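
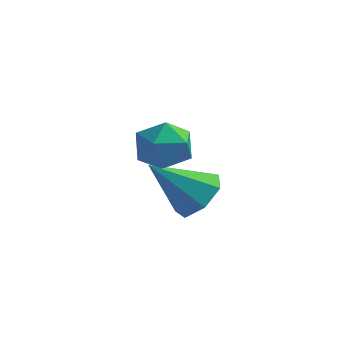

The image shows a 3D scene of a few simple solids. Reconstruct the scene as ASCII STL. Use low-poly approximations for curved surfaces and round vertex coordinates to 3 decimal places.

solid 
facet normal 0.609 0.257 0.751
outer loop
vertex -2.738 2.665 3.689
vertex -3.161 2.066 4.237
vertex -2.439 1.802 3.742
endloop
endfacet
facet normal 0.936 0.332 0.121
outer loop
vertex -2.738 2.665 3.689
vertex -2.439 1.802 3.742
vertex -2.483 2.222 2.931
endloop
endfacet
facet normal 0.553 0.787 -0.274
outer loop
vertex -2.738 2.665 3.689
vertex -2.483 2.222 2.931
vertex -3.233 2.746 2.924
endloop
endfacet
facet normal -0.011 0.994 0.112
outer loop
vertex -2.738 2.665 3.689
vertex -3.233 2.746 2.924
vertex -3.652 2.65 3.731
endloop
endfacet
facet normal 0.023 0.666 0.746
outer loop
vertex -2.738 2.665 3.689
vertex -3.652 2.65 3.731
vertex -3.161 2.066 4.237
endloop
endfacet
facet normal 0.931 -0.301 -0.207
outer loop
vertex -2.483 2.222 2.931
vertex -2.439 1.802 3.742
vertex -2.748 1.35 3.009
endloop
endfacet
facet normal 0.402 -0.424 0.812
outer loop
vertex -2.439 1.802 3.742
vertex -3.161 2.066 4.237
vertex -3.167 1.254 3.816
endloop
endfacet
facet normal -0.546 0.238 0.804
outer loop
vertex -3.161 2.066 4.237
vertex -3.652 2.65 3.731
vertex -3.917 1.778 3.809
endloop
endfacet
facet normal -0.601 0.768 -0.221
outer loop
vertex -3.652 2.65 3.731
vertex -3.233 2.746 2.924
vertex -3.961 2.198 2.998
endloop
endfacet
facet normal 0.312 0.435 -0.844
outer loop
vertex -3.233 2.746 2.924
vertex -2.483 2.222 2.931
vertex -3.239 1.934 2.503
endloop
endfacet
facet normal 0.011 -0.994 -0.112
outer loop
vertex -3.662 1.335 3.051
vertex -2.748 1.35 3.009
vertex -3.167 1.254 3.816
endloop
endfacet
facet normal -0.553 -0.787 0.274
outer loop
vertex -3.662 1.335 3.051
vertex -3.167 1.254 3.816
vertex -3.917 1.778 3.809
endloop
endfacet
facet normal -0.936 -0.332 -0.121
outer loop
vertex -3.662 1.335 3.051
vertex -3.917 1.778 3.809
vertex -3.961 2.198 2.998
endloop
endfacet
facet normal -0.609 -0.257 -0.751
outer loop
vertex -3.662 1.335 3.051
vertex -3.961 2.198 2.998
vertex -3.239 1.934 2.503
endloop
endfacet
facet normal -0.023 -0.666 -0.746
outer loop
vertex -3.662 1.335 3.051
vertex -3.239 1.934 2.503
vertex -2.748 1.35 3.009
endloop
endfacet
facet normal 0.601 -0.768 0.221
outer loop
vertex -3.167 1.254 3.816
vertex -2.748 1.35 3.009
vertex -2.439 1.802 3.742
endloop
endfacet
facet normal -0.312 -0.435 0.844
outer loop
vertex -3.917 1.778 3.809
vertex -3.167 1.254 3.816
vertex -3.161 2.066 4.237
endloop
endfacet
facet normal -0.931 0.301 0.207
outer loop
vertex -3.961 2.198 2.998
vertex -3.917 1.778 3.809
vertex -3.652 2.65 3.731
endloop
endfacet
facet normal -0.402 0.424 -0.812
outer loop
vertex -3.239 1.934 2.503
vertex -3.961 2.198 2.998
vertex -3.233 2.746 2.924
endloop
endfacet
facet normal 0.546 -0.238 -0.804
outer loop
vertex -2.748 1.35 3.009
vertex -3.239 1.934 2.503
vertex -2.483 2.222 2.931
endloop
endfacet
facet normal 0.621 0.371 -0.691
outer loop
vertex -2.721 4.71 0.929
vertex -3.102 4.144 0.283
vertex -3.358 5.016 0.521
endloop
endfacet
facet normal -0.179 0.633 0.753
outer loop
vertex -2.721 4.71 0.929
vertex -3.358 5.016 0.521
vertex -4.318 3.416 1.637
endloop
endfacet
facet normal 0.620 0.371 -0.691
outer loop
vertex -3.358 5.016 0.521
vertex -3.102 4.144 0.283
vertex -3.802 4.665 -0.066
endloop
endfacet
facet normal -0.764 0.608 0.214
outer loop
vertex -3.358 5.016 0.521
vertex -3.802 4.665 -0.066
vertex -4.318 3.416 1.637
endloop
endfacet
facet normal 0.621 0.372 -0.690
outer loop
vertex -3.802 4.665 -0.066
vertex -3.102 4.144 0.283
vertex -3.718 3.921 -0.391
endloop
endfacet
facet normal -0.960 0.014 -0.280
outer loop
vertex -3.802 4.665 -0.066
vertex -3.718 3.921 -0.391
vertex -4.318 3.416 1.637
endloop
endfacet
facet normal 0.621 0.371 -0.690
outer loop
vertex -3.718 3.921 -0.391
vertex -3.102 4.144 0.283
vertex -3.17 3.345 -0.208
endloop
endfacet
facet normal -0.617 -0.701 -0.357
outer loop
vertex -3.718 3.921 -0.391
vertex -3.17 3.345 -0.208
vertex -4.318 3.416 1.637
endloop
endfacet
facet normal 0.621 0.371 -0.690
outer loop
vertex -3.17 3.345 -0.208
vertex -3.102 4.144 0.283
vertex -2.571 3.37 0.345
endloop
endfacet
facet normal 0.004 -0.999 0.041
outer loop
vertex -3.17 3.345 -0.208
vertex -2.571 3.37 0.345
vertex -4.318 3.416 1.637
endloop
endfacet
facet normal 0.621 0.371 -0.691
outer loop
vertex -2.571 3.37 0.345
vertex -3.102 4.144 0.283
vertex -2.371 3.978 0.851
endloop
endfacet
facet normal 0.438 -0.656 0.615
outer loop
vertex -2.571 3.37 0.345
vertex -2.371 3.978 0.851
vertex -4.318 3.416 1.637
endloop
endfacet
facet normal 0.621 0.370 -0.691
outer loop
vertex -2.371 3.978 0.851
vertex -3.102 4.144 0.283
vertex -2.721 4.71 0.929
endloop
endfacet
facet normal 0.356 0.071 0.932
outer loop
vertex -2.371 3.978 0.851
vertex -2.721 4.71 0.929
vertex -4.318 3.416 1.637
endloop
endfacet

endsolid


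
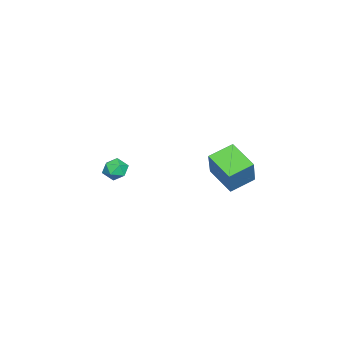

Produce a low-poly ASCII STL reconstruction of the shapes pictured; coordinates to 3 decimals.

solid 
facet normal -0.691 0.648 0.321
outer loop
vertex -2.877 3.846 0.057
vertex -1.926 5.206 -0.639
vertex -3.824 3.659 -1.602
endloop
endfacet
facet normal -0.528 -0.756 0.387
outer loop
vertex -2.794 2.694 -2.081
vertex -2.877 3.846 0.057
vertex -3.824 3.659 -1.602
endloop
endfacet
facet normal -0.691 0.648 0.321
outer loop
vertex -3.824 3.659 -1.602
vertex -1.926 5.206 -0.639
vertex -2.873 5.019 -2.299
endloop
endfacet
facet normal -0.494 -0.098 -0.864
outer loop
vertex -2.873 5.019 -2.299
vertex -2.794 2.694 -2.081
vertex -3.824 3.659 -1.602
endloop
endfacet
facet normal 0.493 0.097 0.864
outer loop
vertex -2.877 3.846 0.057
vertex -0.896 4.241 -1.118
vertex -1.926 5.206 -0.639
endloop
endfacet
facet normal -0.529 -0.756 0.387
outer loop
vertex -1.847 2.881 -0.421
vertex -2.877 3.846 0.057
vertex -2.794 2.694 -2.081
endloop
endfacet
facet normal 0.493 0.098 0.864
outer loop
vertex -1.847 2.881 -0.421
vertex -0.896 4.241 -1.118
vertex -2.877 3.846 0.057
endloop
endfacet
facet normal 0.528 0.756 -0.387
outer loop
vertex -1.926 5.206 -0.639
vertex -0.896 4.241 -1.118
vertex -2.873 5.019 -2.299
endloop
endfacet
facet normal -0.493 -0.098 -0.865
outer loop
vertex -1.843 4.054 -2.777
vertex -2.794 2.694 -2.081
vertex -2.873 5.019 -2.299
endloop
endfacet
facet normal 0.528 0.756 -0.387
outer loop
vertex -2.873 5.019 -2.299
vertex -0.896 4.241 -1.118
vertex -1.843 4.054 -2.777
endloop
endfacet
facet normal 0.691 -0.648 -0.321
outer loop
vertex -1.843 4.054 -2.777
vertex -1.847 2.881 -0.421
vertex -2.794 2.694 -2.081
endloop
endfacet
facet normal 0.691 -0.648 -0.321
outer loop
vertex -0.896 4.241 -1.118
vertex -1.847 2.881 -0.421
vertex -1.843 4.054 -2.777
endloop
endfacet
facet normal -0.804 0.355 0.478
outer loop
vertex -4.26 -2.652 -3.359
vertex -3.874 -2.671 -2.696
vertex -3.855 -2.04 -3.132
endloop
endfacet
facet normal -0.783 0.590 -0.195
outer loop
vertex -4.26 -2.652 -3.359
vertex -3.855 -2.04 -3.132
vertex -3.838 -2.26 -3.868
endloop
endfacet
facet normal -0.778 0.023 -0.628
outer loop
vertex -4.26 -2.652 -3.359
vertex -3.838 -2.26 -3.868
vertex -3.847 -3.028 -3.885
endloop
endfacet
facet normal -0.795 -0.564 -0.221
outer loop
vertex -4.26 -2.652 -3.359
vertex -3.847 -3.028 -3.885
vertex -3.868 -3.282 -3.161
endloop
endfacet
facet normal -0.811 -0.359 0.462
outer loop
vertex -4.26 -2.652 -3.359
vertex -3.868 -3.282 -3.161
vertex -3.874 -2.671 -2.696
endloop
endfacet
facet normal -0.170 0.943 -0.286
outer loop
vertex -3.838 -2.26 -3.868
vertex -3.855 -2.04 -3.132
vertex -3.192 -2.038 -3.519
endloop
endfacet
facet normal -0.201 0.561 0.803
outer loop
vertex -3.855 -2.04 -3.132
vertex -3.874 -2.671 -2.696
vertex -3.213 -2.292 -2.795
endloop
endfacet
facet normal -0.216 -0.593 0.776
outer loop
vertex -3.874 -2.671 -2.696
vertex -3.868 -3.282 -3.161
vertex -3.222 -3.06 -2.812
endloop
endfacet
facet normal -0.190 -0.925 -0.330
outer loop
vertex -3.868 -3.282 -3.161
vertex -3.847 -3.028 -3.885
vertex -3.205 -3.28 -3.548
endloop
endfacet
facet normal -0.161 0.024 -0.987
outer loop
vertex -3.847 -3.028 -3.885
vertex -3.838 -2.26 -3.868
vertex -3.186 -2.649 -3.984
endloop
endfacet
facet normal 0.795 0.564 0.221
outer loop
vertex -2.8 -2.668 -3.321
vertex -3.192 -2.038 -3.519
vertex -3.213 -2.292 -2.795
endloop
endfacet
facet normal 0.778 -0.023 0.628
outer loop
vertex -2.8 -2.668 -3.321
vertex -3.213 -2.292 -2.795
vertex -3.222 -3.06 -2.812
endloop
endfacet
facet normal 0.783 -0.590 0.195
outer loop
vertex -2.8 -2.668 -3.321
vertex -3.222 -3.06 -2.812
vertex -3.205 -3.28 -3.548
endloop
endfacet
facet normal 0.804 -0.355 -0.478
outer loop
vertex -2.8 -2.668 -3.321
vertex -3.205 -3.28 -3.548
vertex -3.186 -2.649 -3.984
endloop
endfacet
facet normal 0.811 0.359 -0.462
outer loop
vertex -2.8 -2.668 -3.321
vertex -3.186 -2.649 -3.984
vertex -3.192 -2.038 -3.519
endloop
endfacet
facet normal 0.190 0.925 0.330
outer loop
vertex -3.213 -2.292 -2.795
vertex -3.192 -2.038 -3.519
vertex -3.855 -2.04 -3.132
endloop
endfacet
facet normal 0.161 -0.024 0.987
outer loop
vertex -3.222 -3.06 -2.812
vertex -3.213 -2.292 -2.795
vertex -3.874 -2.671 -2.696
endloop
endfacet
facet normal 0.170 -0.943 0.286
outer loop
vertex -3.205 -3.28 -3.548
vertex -3.222 -3.06 -2.812
vertex -3.868 -3.282 -3.161
endloop
endfacet
facet normal 0.201 -0.561 -0.803
outer loop
vertex -3.186 -2.649 -3.984
vertex -3.205 -3.28 -3.548
vertex -3.847 -3.028 -3.885
endloop
endfacet
facet normal 0.216 0.593 -0.776
outer loop
vertex -3.192 -2.038 -3.519
vertex -3.186 -2.649 -3.984
vertex -3.838 -2.26 -3.868
endloop
endfacet

endsolid


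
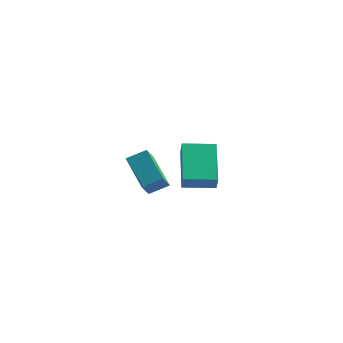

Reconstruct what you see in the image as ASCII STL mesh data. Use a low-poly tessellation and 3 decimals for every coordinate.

solid 
facet normal -0.717 -0.540 -0.440
outer loop
vertex -1.971 -2.852 2.783
vertex -3.103 -2.032 3.622
vertex -2.021 -2.258 2.135
endloop
endfacet
facet normal 0.695 -0.503 -0.515
outer loop
vertex -1.397 -1.788 2.518
vertex -1.971 -2.852 2.783
vertex -2.021 -2.258 2.135
endloop
endfacet
facet normal -0.717 -0.541 -0.440
outer loop
vertex -2.021 -2.258 2.135
vertex -3.103 -2.032 3.622
vertex -3.153 -1.439 2.974
endloop
endfacet
facet normal -0.057 0.675 -0.736
outer loop
vertex -3.153 -1.439 2.974
vertex -1.397 -1.788 2.518
vertex -2.021 -2.258 2.135
endloop
endfacet
facet normal 0.057 -0.675 0.736
outer loop
vertex -1.971 -2.852 2.783
vertex -2.479 -1.562 4.005
vertex -3.103 -2.032 3.622
endloop
endfacet
facet normal 0.695 -0.503 -0.514
outer loop
vertex -1.347 -2.381 3.166
vertex -1.971 -2.852 2.783
vertex -1.397 -1.788 2.518
endloop
endfacet
facet normal 0.057 -0.675 0.736
outer loop
vertex -1.347 -2.381 3.166
vertex -2.479 -1.562 4.005
vertex -1.971 -2.852 2.783
endloop
endfacet
facet normal -0.695 0.503 0.514
outer loop
vertex -3.103 -2.032 3.622
vertex -2.479 -1.562 4.005
vertex -3.153 -1.439 2.974
endloop
endfacet
facet normal -0.057 0.674 -0.736
outer loop
vertex -2.529 -0.968 3.357
vertex -1.397 -1.788 2.518
vertex -3.153 -1.439 2.974
endloop
endfacet
facet normal -0.695 0.503 0.514
outer loop
vertex -3.153 -1.439 2.974
vertex -2.479 -1.562 4.005
vertex -2.529 -0.968 3.357
endloop
endfacet
facet normal 0.717 0.541 0.439
outer loop
vertex -2.529 -0.968 3.357
vertex -1.347 -2.381 3.166
vertex -1.397 -1.788 2.518
endloop
endfacet
facet normal 0.717 0.540 0.440
outer loop
vertex -2.479 -1.562 4.005
vertex -1.347 -2.381 3.166
vertex -2.529 -0.968 3.357
endloop
endfacet
facet normal -0.304 0.430 -0.850
outer loop
vertex -3.388 2.822 1.657
vertex -2.222 3.519 1.593
vertex -2.542 1.306 0.587
endloop
endfacet
facet normal -0.857 -0.512 0.048
outer loop
vertex -2.298 0.961 1.267
vertex -3.388 2.822 1.657
vertex -2.542 1.306 0.587
endloop
endfacet
facet normal -0.303 0.430 -0.850
outer loop
vertex -2.542 1.306 0.587
vertex -2.222 3.519 1.593
vertex -1.375 2.002 0.523
endloop
endfacet
facet normal 0.414 -0.743 -0.526
outer loop
vertex -1.375 2.002 0.523
vertex -2.298 0.961 1.267
vertex -2.542 1.306 0.587
endloop
endfacet
facet normal -0.415 0.743 0.526
outer loop
vertex -3.388 2.822 1.657
vertex -1.978 3.174 2.273
vertex -2.222 3.519 1.593
endloop
endfacet
facet normal -0.858 -0.512 0.047
outer loop
vertex -3.145 2.478 2.337
vertex -3.388 2.822 1.657
vertex -2.298 0.961 1.267
endloop
endfacet
facet normal -0.415 0.744 0.524
outer loop
vertex -3.145 2.478 2.337
vertex -1.978 3.174 2.273
vertex -3.388 2.822 1.657
endloop
endfacet
facet normal 0.857 0.512 -0.048
outer loop
vertex -2.222 3.519 1.593
vertex -1.978 3.174 2.273
vertex -1.375 2.002 0.523
endloop
endfacet
facet normal 0.415 -0.743 -0.524
outer loop
vertex -1.132 1.658 1.203
vertex -2.298 0.961 1.267
vertex -1.375 2.002 0.523
endloop
endfacet
facet normal 0.858 0.512 -0.047
outer loop
vertex -1.375 2.002 0.523
vertex -1.978 3.174 2.273
vertex -1.132 1.658 1.203
endloop
endfacet
facet normal 0.304 -0.430 0.850
outer loop
vertex -1.132 1.658 1.203
vertex -3.145 2.478 2.337
vertex -2.298 0.961 1.267
endloop
endfacet
facet normal 0.303 -0.431 0.850
outer loop
vertex -1.978 3.174 2.273
vertex -3.145 2.478 2.337
vertex -1.132 1.658 1.203
endloop
endfacet

endsolid


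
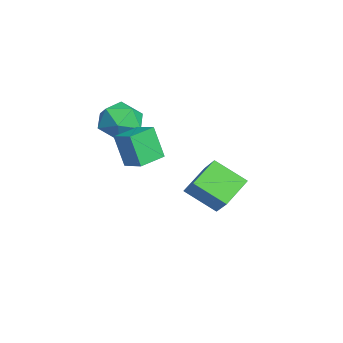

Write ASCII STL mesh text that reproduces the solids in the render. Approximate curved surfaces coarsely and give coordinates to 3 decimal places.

solid 
facet normal -0.584 0.715 -0.384
outer loop
vertex 0.086 -2.024 1.703
vertex -0.816 -2.444 2.291
vertex -0.14 -1.636 2.768
endloop
endfacet
facet normal 0.090 0.942 -0.324
outer loop
vertex 0.086 -2.024 1.703
vertex -0.14 -1.636 2.768
vertex 0.951 -1.85 2.45
endloop
endfacet
facet normal 0.506 0.501 -0.702
outer loop
vertex 0.086 -2.024 1.703
vertex 0.951 -1.85 2.45
vertex 0.949 -2.791 1.777
endloop
endfacet
facet normal 0.088 0.003 -0.996
outer loop
vertex 0.086 -2.024 1.703
vertex 0.949 -2.791 1.777
vertex -0.143 -3.157 1.679
endloop
endfacet
facet normal -0.584 0.135 -0.800
outer loop
vertex 0.086 -2.024 1.703
vertex -0.143 -3.157 1.679
vertex -0.816 -2.444 2.291
endloop
endfacet
facet normal 0.280 0.889 0.363
outer loop
vertex 0.951 -1.85 2.45
vertex -0.14 -1.636 2.768
vertex 0.583 -2.163 3.501
endloop
endfacet
facet normal -0.811 0.523 0.264
outer loop
vertex -0.14 -1.636 2.768
vertex -0.816 -2.444 2.291
vertex -0.509 -2.529 3.403
endloop
endfacet
facet normal -0.812 -0.416 -0.408
outer loop
vertex -0.816 -2.444 2.291
vertex -0.143 -3.157 1.679
vertex -0.511 -3.47 2.73
endloop
endfacet
facet normal 0.276 -0.630 -0.726
outer loop
vertex -0.143 -3.157 1.679
vertex 0.949 -2.791 1.777
vertex 0.58 -3.684 2.412
endloop
endfacet
facet normal 0.952 0.176 -0.249
outer loop
vertex 0.949 -2.791 1.777
vertex 0.951 -1.85 2.45
vertex 1.256 -2.876 2.889
endloop
endfacet
facet normal -0.088 -0.003 0.996
outer loop
vertex 0.354 -3.296 3.477
vertex 0.583 -2.163 3.501
vertex -0.509 -2.529 3.403
endloop
endfacet
facet normal -0.506 -0.501 0.702
outer loop
vertex 0.354 -3.296 3.477
vertex -0.509 -2.529 3.403
vertex -0.511 -3.47 2.73
endloop
endfacet
facet normal -0.090 -0.942 0.324
outer loop
vertex 0.354 -3.296 3.477
vertex -0.511 -3.47 2.73
vertex 0.58 -3.684 2.412
endloop
endfacet
facet normal 0.584 -0.715 0.384
outer loop
vertex 0.354 -3.296 3.477
vertex 0.58 -3.684 2.412
vertex 1.256 -2.876 2.889
endloop
endfacet
facet normal 0.584 -0.135 0.800
outer loop
vertex 0.354 -3.296 3.477
vertex 1.256 -2.876 2.889
vertex 0.583 -2.163 3.501
endloop
endfacet
facet normal -0.276 0.630 0.726
outer loop
vertex -0.509 -2.529 3.403
vertex 0.583 -2.163 3.501
vertex -0.14 -1.636 2.768
endloop
endfacet
facet normal -0.952 -0.176 0.249
outer loop
vertex -0.511 -3.47 2.73
vertex -0.509 -2.529 3.403
vertex -0.816 -2.444 2.291
endloop
endfacet
facet normal -0.280 -0.889 -0.363
outer loop
vertex 0.58 -3.684 2.412
vertex -0.511 -3.47 2.73
vertex -0.143 -3.157 1.679
endloop
endfacet
facet normal 0.811 -0.523 -0.264
outer loop
vertex 1.256 -2.876 2.889
vertex 0.58 -3.684 2.412
vertex 0.949 -2.791 1.777
endloop
endfacet
facet normal 0.812 0.416 0.408
outer loop
vertex 0.583 -2.163 3.501
vertex 1.256 -2.876 2.889
vertex 0.951 -1.85 2.45
endloop
endfacet
facet normal -0.593 0.805 0.029
outer loop
vertex 1.493 -2.063 2.873
vertex 2.325 -1.464 3.272
vertex 1.957 -1.665 1.308
endloop
endfacet
facet normal -0.757 -0.544 -0.363
outer loop
vertex 2.775 -2.776 1.268
vertex 1.493 -2.063 2.873
vertex 1.957 -1.665 1.308
endloop
endfacet
facet normal -0.593 0.805 0.029
outer loop
vertex 1.957 -1.665 1.308
vertex 2.325 -1.464 3.272
vertex 2.789 -1.066 1.707
endloop
endfacet
facet normal 0.276 0.237 -0.931
outer loop
vertex 2.789 -1.066 1.707
vertex 2.775 -2.776 1.268
vertex 1.957 -1.665 1.308
endloop
endfacet
facet normal -0.276 -0.237 0.931
outer loop
vertex 1.493 -2.063 2.873
vertex 3.143 -2.575 3.232
vertex 2.325 -1.464 3.272
endloop
endfacet
facet normal -0.757 -0.544 -0.363
outer loop
vertex 2.311 -3.174 2.833
vertex 1.493 -2.063 2.873
vertex 2.775 -2.776 1.268
endloop
endfacet
facet normal -0.276 -0.237 0.931
outer loop
vertex 2.311 -3.174 2.833
vertex 3.143 -2.575 3.232
vertex 1.493 -2.063 2.873
endloop
endfacet
facet normal 0.757 0.544 0.363
outer loop
vertex 2.325 -1.464 3.272
vertex 3.143 -2.575 3.232
vertex 2.789 -1.066 1.707
endloop
endfacet
facet normal 0.276 0.237 -0.931
outer loop
vertex 3.607 -2.177 1.667
vertex 2.775 -2.776 1.268
vertex 2.789 -1.066 1.707
endloop
endfacet
facet normal 0.757 0.544 0.363
outer loop
vertex 2.789 -1.066 1.707
vertex 3.143 -2.575 3.232
vertex 3.607 -2.177 1.667
endloop
endfacet
facet normal 0.593 -0.805 -0.029
outer loop
vertex 3.607 -2.177 1.667
vertex 2.311 -3.174 2.833
vertex 2.775 -2.776 1.268
endloop
endfacet
facet normal 0.593 -0.805 -0.029
outer loop
vertex 3.143 -2.575 3.232
vertex 2.311 -3.174 2.833
vertex 3.607 -2.177 1.667
endloop
endfacet
facet normal -0.678 -0.176 -0.714
outer loop
vertex -0.911 0.284 -2.817
vertex -2.007 1.415 -2.055
vertex -0.184 1.687 -3.853
endloop
endfacet
facet normal 0.627 -0.646 -0.436
outer loop
vertex 0.887 1.965 -2.725
vertex -0.911 0.284 -2.817
vertex -0.184 1.687 -3.853
endloop
endfacet
facet normal -0.678 -0.176 -0.714
outer loop
vertex -0.184 1.687 -3.853
vertex -2.007 1.415 -2.055
vertex -1.28 2.818 -3.091
endloop
endfacet
facet normal 0.385 0.742 -0.548
outer loop
vertex -1.28 2.818 -3.091
vertex 0.887 1.965 -2.725
vertex -0.184 1.687 -3.853
endloop
endfacet
facet normal -0.385 -0.742 0.548
outer loop
vertex -0.911 0.284 -2.817
vertex -0.936 1.693 -0.927
vertex -2.007 1.415 -2.055
endloop
endfacet
facet normal 0.627 -0.646 -0.436
outer loop
vertex 0.16 0.562 -1.689
vertex -0.911 0.284 -2.817
vertex 0.887 1.965 -2.725
endloop
endfacet
facet normal -0.385 -0.742 0.548
outer loop
vertex 0.16 0.562 -1.689
vertex -0.936 1.693 -0.927
vertex -0.911 0.284 -2.817
endloop
endfacet
facet normal -0.627 0.646 0.436
outer loop
vertex -2.007 1.415 -2.055
vertex -0.936 1.693 -0.927
vertex -1.28 2.818 -3.091
endloop
endfacet
facet normal 0.385 0.742 -0.548
outer loop
vertex -0.209 3.096 -1.963
vertex 0.887 1.965 -2.725
vertex -1.28 2.818 -3.091
endloop
endfacet
facet normal -0.627 0.646 0.436
outer loop
vertex -1.28 2.818 -3.091
vertex -0.936 1.693 -0.927
vertex -0.209 3.096 -1.963
endloop
endfacet
facet normal 0.678 0.176 0.714
outer loop
vertex -0.209 3.096 -1.963
vertex 0.16 0.562 -1.689
vertex 0.887 1.965 -2.725
endloop
endfacet
facet normal 0.678 0.176 0.714
outer loop
vertex -0.936 1.693 -0.927
vertex 0.16 0.562 -1.689
vertex -0.209 3.096 -1.963
endloop
endfacet

endsolid


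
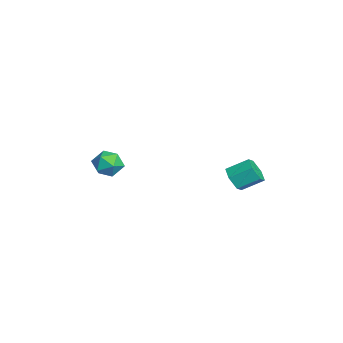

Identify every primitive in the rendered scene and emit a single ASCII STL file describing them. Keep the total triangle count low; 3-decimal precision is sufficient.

solid 
facet normal -0.956 0.053 0.289
outer loop
vertex -1.164 -2.27 1.781
vertex -1.287 -2.913 1.493
vertex -1.078 -2.861 2.174
endloop
endfacet
facet normal -0.534 0.413 0.738
outer loop
vertex -1.164 -2.27 1.781
vertex -1.078 -2.861 2.174
vertex -0.603 -2.329 2.22
endloop
endfacet
facet normal -0.189 0.912 0.364
outer loop
vertex -1.164 -2.27 1.781
vertex -0.603 -2.329 2.22
vertex -0.519 -2.051 1.567
endloop
endfacet
facet normal -0.398 0.861 -0.318
outer loop
vertex -1.164 -2.27 1.781
vertex -0.519 -2.051 1.567
vertex -0.941 -2.412 1.117
endloop
endfacet
facet normal -0.872 0.329 -0.363
outer loop
vertex -1.164 -2.27 1.781
vertex -0.941 -2.412 1.117
vertex -1.287 -2.913 1.493
endloop
endfacet
facet normal -0.050 -0.042 0.998
outer loop
vertex -0.603 -2.329 2.22
vertex -1.078 -2.861 2.174
vertex -0.379 -3.008 2.203
endloop
endfacet
facet normal -0.732 -0.625 0.272
outer loop
vertex -1.078 -2.861 2.174
vertex -1.287 -2.913 1.493
vertex -0.801 -3.369 1.753
endloop
endfacet
facet normal -0.596 -0.177 -0.784
outer loop
vertex -1.287 -2.913 1.493
vertex -0.941 -2.412 1.117
vertex -0.717 -3.091 1.1
endloop
endfacet
facet normal 0.173 0.683 -0.710
outer loop
vertex -0.941 -2.412 1.117
vertex -0.519 -2.051 1.567
vertex -0.242 -2.559 1.146
endloop
endfacet
facet normal 0.509 0.766 0.392
outer loop
vertex -0.519 -2.051 1.567
vertex -0.603 -2.329 2.22
vertex -0.033 -2.507 1.827
endloop
endfacet
facet normal 0.398 -0.861 0.318
outer loop
vertex -0.156 -3.15 1.539
vertex -0.379 -3.008 2.203
vertex -0.801 -3.369 1.753
endloop
endfacet
facet normal 0.189 -0.912 -0.364
outer loop
vertex -0.156 -3.15 1.539
vertex -0.801 -3.369 1.753
vertex -0.717 -3.091 1.1
endloop
endfacet
facet normal 0.534 -0.413 -0.738
outer loop
vertex -0.156 -3.15 1.539
vertex -0.717 -3.091 1.1
vertex -0.242 -2.559 1.146
endloop
endfacet
facet normal 0.956 -0.053 -0.289
outer loop
vertex -0.156 -3.15 1.539
vertex -0.242 -2.559 1.146
vertex -0.033 -2.507 1.827
endloop
endfacet
facet normal 0.872 -0.329 0.363
outer loop
vertex -0.156 -3.15 1.539
vertex -0.033 -2.507 1.827
vertex -0.379 -3.008 2.203
endloop
endfacet
facet normal -0.173 -0.683 0.710
outer loop
vertex -0.801 -3.369 1.753
vertex -0.379 -3.008 2.203
vertex -1.078 -2.861 2.174
endloop
endfacet
facet normal -0.509 -0.766 -0.392
outer loop
vertex -0.717 -3.091 1.1
vertex -0.801 -3.369 1.753
vertex -1.287 -2.913 1.493
endloop
endfacet
facet normal 0.050 0.042 -0.998
outer loop
vertex -0.242 -2.559 1.146
vertex -0.717 -3.091 1.1
vertex -0.941 -2.412 1.117
endloop
endfacet
facet normal 0.732 0.625 -0.272
outer loop
vertex -0.033 -2.507 1.827
vertex -0.242 -2.559 1.146
vertex -0.519 -2.051 1.567
endloop
endfacet
facet normal 0.596 0.177 0.784
outer loop
vertex -0.379 -3.008 2.203
vertex -0.033 -2.507 1.827
vertex -0.603 -2.329 2.22
endloop
endfacet
facet normal -0.049 -0.857 -0.513
outer loop
vertex 3.054 2.036 2.111
vertex 2.475 1.963 2.288
vertex 2.6 2.264 1.773
endloop
endfacet
facet normal 0.666 0.354 -0.656
outer loop
vertex 3.054 2.036 2.111
vertex 2.6 2.264 1.773
vertex 3.104 2.91 2.634
endloop
endfacet
facet normal 0.667 0.353 -0.656
outer loop
vertex 3.104 2.91 2.634
vertex 2.6 2.264 1.773
vertex 2.651 3.138 2.296
endloop
endfacet
facet normal 0.049 0.857 0.512
outer loop
vertex 3.104 2.91 2.634
vertex 2.651 3.138 2.296
vertex 2.525 2.837 2.812
endloop
endfacet
facet normal -0.049 -0.857 -0.513
outer loop
vertex 2.6 2.264 1.773
vertex 2.475 1.963 2.288
vertex 2.021 2.191 1.95
endloop
endfacet
facet normal -0.310 0.501 -0.808
outer loop
vertex 2.6 2.264 1.773
vertex 2.021 2.191 1.95
vertex 2.651 3.138 2.296
endloop
endfacet
facet normal -0.311 0.502 -0.807
outer loop
vertex 2.651 3.138 2.296
vertex 2.021 2.191 1.95
vertex 2.072 3.066 2.474
endloop
endfacet
facet normal 0.051 0.857 0.512
outer loop
vertex 2.651 3.138 2.296
vertex 2.072 3.066 2.474
vertex 2.525 2.837 2.812
endloop
endfacet
facet normal -0.049 -0.857 -0.512
outer loop
vertex 2.021 2.191 1.95
vertex 2.475 1.963 2.288
vertex 1.896 1.89 2.466
endloop
endfacet
facet normal -0.978 0.147 -0.151
outer loop
vertex 2.021 2.191 1.95
vertex 1.896 1.89 2.466
vertex 2.072 3.066 2.474
endloop
endfacet
facet normal -0.977 0.147 -0.153
outer loop
vertex 2.072 3.066 2.474
vertex 1.896 1.89 2.466
vertex 1.946 2.764 2.989
endloop
endfacet
facet normal 0.049 0.856 0.514
outer loop
vertex 2.072 3.066 2.474
vertex 1.946 2.764 2.989
vertex 2.525 2.837 2.812
endloop
endfacet
facet normal -0.049 -0.857 -0.512
outer loop
vertex 1.896 1.89 2.466
vertex 2.475 1.963 2.288
vertex 2.349 1.662 2.804
endloop
endfacet
facet normal -0.667 -0.354 0.655
outer loop
vertex 1.896 1.89 2.466
vertex 2.349 1.662 2.804
vertex 1.946 2.764 2.989
endloop
endfacet
facet normal -0.666 -0.354 0.656
outer loop
vertex 1.946 2.764 2.989
vertex 2.349 1.662 2.804
vertex 2.4 2.536 3.327
endloop
endfacet
facet normal 0.049 0.857 0.513
outer loop
vertex 1.946 2.764 2.989
vertex 2.4 2.536 3.327
vertex 2.525 2.837 2.812
endloop
endfacet
facet normal -0.051 -0.857 -0.512
outer loop
vertex 2.349 1.662 2.804
vertex 2.475 1.963 2.288
vertex 2.928 1.734 2.626
endloop
endfacet
facet normal 0.311 -0.501 0.808
outer loop
vertex 2.349 1.662 2.804
vertex 2.928 1.734 2.626
vertex 2.4 2.536 3.327
endloop
endfacet
facet normal 0.310 -0.502 0.808
outer loop
vertex 2.4 2.536 3.327
vertex 2.928 1.734 2.626
vertex 2.979 2.609 3.15
endloop
endfacet
facet normal 0.049 0.857 0.513
outer loop
vertex 2.4 2.536 3.327
vertex 2.979 2.609 3.15
vertex 2.525 2.837 2.812
endloop
endfacet
facet normal -0.049 -0.856 -0.514
outer loop
vertex 2.928 1.734 2.626
vertex 2.475 1.963 2.288
vertex 3.054 2.036 2.111
endloop
endfacet
facet normal 0.977 -0.148 0.152
outer loop
vertex 2.928 1.734 2.626
vertex 3.054 2.036 2.111
vertex 2.979 2.609 3.15
endloop
endfacet
facet normal 0.978 -0.146 0.151
outer loop
vertex 2.979 2.609 3.15
vertex 3.054 2.036 2.111
vertex 3.104 2.91 2.634
endloop
endfacet
facet normal 0.049 0.857 0.512
outer loop
vertex 2.979 2.609 3.15
vertex 3.104 2.91 2.634
vertex 2.525 2.837 2.812
endloop
endfacet

endsolid


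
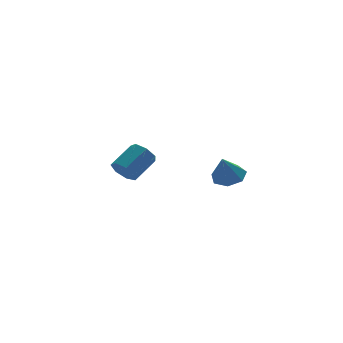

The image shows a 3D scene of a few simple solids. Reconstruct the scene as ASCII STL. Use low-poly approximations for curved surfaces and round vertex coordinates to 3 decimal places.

solid 
facet normal -0.820 -0.295 -0.491
outer loop
vertex -2.583 2.538 -2.907
vertex -3.029 2.9 -2.38
vertex -2.733 3.183 -3.044
endloop
endfacet
facet normal 0.527 -0.057 -0.848
outer loop
vertex -2.583 2.538 -2.907
vertex -2.733 3.183 -3.044
vertex -1.246 3.017 -2.108
endloop
endfacet
facet normal 0.527 -0.056 -0.848
outer loop
vertex -1.246 3.017 -2.108
vertex -2.733 3.183 -3.044
vertex -1.396 3.663 -2.244
endloop
endfacet
facet normal 0.821 0.294 0.490
outer loop
vertex -1.246 3.017 -2.108
vertex -1.396 3.663 -2.244
vertex -1.691 3.38 -1.58
endloop
endfacet
facet normal -0.820 -0.294 -0.491
outer loop
vertex -2.733 3.183 -3.044
vertex -3.029 2.9 -2.38
vertex -3.106 3.616 -2.68
endloop
endfacet
facet normal 0.155 0.711 -0.686
outer loop
vertex -2.733 3.183 -3.044
vertex -3.106 3.616 -2.68
vertex -1.396 3.663 -2.244
endloop
endfacet
facet normal 0.156 0.710 -0.687
outer loop
vertex -1.396 3.663 -2.244
vertex -3.106 3.616 -2.68
vertex -1.769 4.096 -1.881
endloop
endfacet
facet normal 0.820 0.295 0.490
outer loop
vertex -1.396 3.663 -2.244
vertex -1.769 4.096 -1.881
vertex -1.691 3.38 -1.58
endloop
endfacet
facet normal -0.821 -0.294 -0.490
outer loop
vertex -3.106 3.616 -2.68
vertex -3.029 2.9 -2.38
vertex -3.42 3.509 -2.09
endloop
endfacet
facet normal -0.334 0.942 -0.007
outer loop
vertex -3.106 3.616 -2.68
vertex -3.42 3.509 -2.09
vertex -1.769 4.096 -1.881
endloop
endfacet
facet normal -0.334 0.942 -0.007
outer loop
vertex -1.769 4.096 -1.881
vertex -3.42 3.509 -2.09
vertex -2.083 3.989 -1.291
endloop
endfacet
facet normal 0.820 0.295 0.490
outer loop
vertex -1.769 4.096 -1.881
vertex -2.083 3.989 -1.291
vertex -1.691 3.38 -1.58
endloop
endfacet
facet normal -0.821 -0.294 -0.490
outer loop
vertex -3.42 3.509 -2.09
vertex -3.029 2.9 -2.38
vertex -3.44 2.944 -1.718
endloop
endfacet
facet normal -0.571 0.465 0.676
outer loop
vertex -3.42 3.509 -2.09
vertex -3.44 2.944 -1.718
vertex -2.083 3.989 -1.291
endloop
endfacet
facet normal -0.571 0.465 0.676
outer loop
vertex -2.083 3.989 -1.291
vertex -3.44 2.944 -1.718
vertex -2.103 3.424 -0.919
endloop
endfacet
facet normal 0.820 0.294 0.491
outer loop
vertex -2.083 3.989 -1.291
vertex -2.103 3.424 -0.919
vertex -1.691 3.38 -1.58
endloop
endfacet
facet normal -0.821 -0.294 -0.490
outer loop
vertex -3.44 2.944 -1.718
vertex -3.029 2.9 -2.38
vertex -3.15 2.346 -1.845
endloop
endfacet
facet normal -0.378 -0.364 0.851
outer loop
vertex -3.44 2.944 -1.718
vertex -3.15 2.346 -1.845
vertex -2.103 3.424 -0.919
endloop
endfacet
facet normal -0.379 -0.363 0.851
outer loop
vertex -2.103 3.424 -0.919
vertex -3.15 2.346 -1.845
vertex -1.813 2.825 -1.045
endloop
endfacet
facet normal 0.820 0.294 0.492
outer loop
vertex -2.103 3.424 -0.919
vertex -1.813 2.825 -1.045
vertex -1.691 3.38 -1.58
endloop
endfacet
facet normal -0.820 -0.295 -0.491
outer loop
vertex -3.15 2.346 -1.845
vertex -3.029 2.9 -2.38
vertex -2.768 2.165 -2.374
endloop
endfacet
facet normal 0.098 -0.918 0.385
outer loop
vertex -3.15 2.346 -1.845
vertex -2.768 2.165 -2.374
vertex -1.813 2.825 -1.045
endloop
endfacet
facet normal 0.100 -0.918 0.384
outer loop
vertex -1.813 2.825 -1.045
vertex -2.768 2.165 -2.374
vertex -1.431 2.645 -1.574
endloop
endfacet
facet normal 0.820 0.294 0.492
outer loop
vertex -1.813 2.825 -1.045
vertex -1.431 2.645 -1.574
vertex -1.691 3.38 -1.58
endloop
endfacet
facet normal -0.820 -0.295 -0.491
outer loop
vertex -2.768 2.165 -2.374
vertex -3.029 2.9 -2.38
vertex -2.583 2.538 -2.907
endloop
endfacet
facet normal 0.503 -0.780 -0.372
outer loop
vertex -2.768 2.165 -2.374
vertex -2.583 2.538 -2.907
vertex -1.431 2.645 -1.574
endloop
endfacet
facet normal 0.502 -0.782 -0.371
outer loop
vertex -1.431 2.645 -1.574
vertex -2.583 2.538 -2.907
vertex -1.246 3.017 -2.108
endloop
endfacet
facet normal 0.821 0.294 0.489
outer loop
vertex -1.431 2.645 -1.574
vertex -1.246 3.017 -2.108
vertex -1.691 3.38 -1.58
endloop
endfacet
facet normal 0.347 0.163 -0.924
outer loop
vertex 0.191 -3.337 -0.321
vertex -0.555 -2.995 -0.541
vertex 0.129 -2.61 -0.216
endloop
endfacet
facet normal 0.655 -0.053 0.754
outer loop
vertex 0.191 -3.337 -0.321
vertex 0.129 -2.61 -0.216
vertex -1.045 -3.225 0.761
endloop
endfacet
facet normal 0.347 0.163 -0.924
outer loop
vertex 0.129 -2.61 -0.216
vertex -0.555 -2.995 -0.541
vertex -0.448 -2.173 -0.356
endloop
endfacet
facet normal 0.288 0.615 0.734
outer loop
vertex 0.129 -2.61 -0.216
vertex -0.448 -2.173 -0.356
vertex -1.045 -3.225 0.761
endloop
endfacet
facet normal 0.347 0.163 -0.924
outer loop
vertex -0.448 -2.173 -0.356
vertex -0.555 -2.995 -0.541
vertex -1.106 -2.355 -0.635
endloop
endfacet
facet normal -0.420 0.762 0.493
outer loop
vertex -0.448 -2.173 -0.356
vertex -1.106 -2.355 -0.635
vertex -1.045 -3.225 0.761
endloop
endfacet
facet normal 0.347 0.163 -0.923
outer loop
vertex -1.106 -2.355 -0.635
vertex -0.555 -2.995 -0.541
vertex -1.349 -3.019 -0.844
endloop
endfacet
facet normal -0.937 0.276 0.213
outer loop
vertex -1.106 -2.355 -0.635
vertex -1.349 -3.019 -0.844
vertex -1.045 -3.225 0.761
endloop
endfacet
facet normal 0.348 0.162 -0.924
outer loop
vertex -1.349 -3.019 -0.844
vertex -0.555 -2.995 -0.541
vertex -0.995 -3.666 -0.824
endloop
endfacet
facet normal -0.874 -0.475 0.105
outer loop
vertex -1.349 -3.019 -0.844
vertex -0.995 -3.666 -0.824
vertex -1.045 -3.225 0.761
endloop
endfacet
facet normal 0.346 0.163 -0.924
outer loop
vertex -0.995 -3.666 -0.824
vertex -0.555 -2.995 -0.541
vertex -0.309 -3.807 -0.592
endloop
endfacet
facet normal -0.275 -0.928 0.250
outer loop
vertex -0.995 -3.666 -0.824
vertex -0.309 -3.807 -0.592
vertex -1.045 -3.225 0.761
endloop
endfacet
facet normal 0.347 0.163 -0.924
outer loop
vertex -0.309 -3.807 -0.592
vertex -0.555 -2.995 -0.541
vertex 0.191 -3.337 -0.321
endloop
endfacet
facet normal 0.404 -0.740 0.538
outer loop
vertex -0.309 -3.807 -0.592
vertex 0.191 -3.337 -0.321
vertex -1.045 -3.225 0.761
endloop
endfacet

endsolid


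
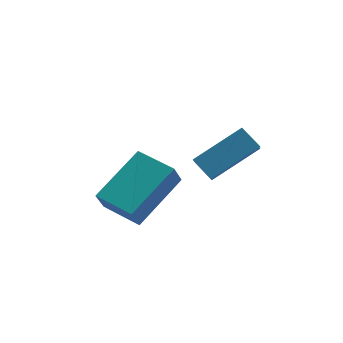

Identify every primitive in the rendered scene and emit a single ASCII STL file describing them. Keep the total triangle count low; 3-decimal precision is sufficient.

solid 
facet normal -0.640 -0.628 -0.444
outer loop
vertex -1.476 -2.432 -1.002
vertex -2.526 -1.421 -0.919
vertex -1.229 -2.109 -1.815
endloop
endfacet
facet normal 0.719 -0.692 -0.057
outer loop
vertex 0.146 -0.759 -0.861
vertex -1.476 -2.432 -1.002
vertex -1.229 -2.109 -1.815
endloop
endfacet
facet normal -0.640 -0.628 -0.444
outer loop
vertex -1.229 -2.109 -1.815
vertex -2.526 -1.421 -0.919
vertex -2.279 -1.097 -1.733
endloop
endfacet
facet normal 0.272 0.355 -0.894
outer loop
vertex -2.279 -1.097 -1.733
vertex 0.146 -0.759 -0.861
vertex -1.229 -2.109 -1.815
endloop
endfacet
facet normal -0.272 -0.355 0.894
outer loop
vertex -1.476 -2.432 -1.002
vertex -1.151 -0.071 0.035
vertex -2.526 -1.421 -0.919
endloop
endfacet
facet normal 0.719 -0.692 -0.057
outer loop
vertex -0.101 -1.083 -0.047
vertex -1.476 -2.432 -1.002
vertex 0.146 -0.759 -0.861
endloop
endfacet
facet normal -0.273 -0.355 0.894
outer loop
vertex -0.101 -1.083 -0.047
vertex -1.151 -0.071 0.035
vertex -1.476 -2.432 -1.002
endloop
endfacet
facet normal -0.719 0.692 0.057
outer loop
vertex -2.526 -1.421 -0.919
vertex -1.151 -0.071 0.035
vertex -2.279 -1.097 -1.733
endloop
endfacet
facet normal 0.272 0.356 -0.894
outer loop
vertex -0.904 0.252 -0.778
vertex 0.146 -0.759 -0.861
vertex -2.279 -1.097 -1.733
endloop
endfacet
facet normal -0.719 0.693 0.057
outer loop
vertex -2.279 -1.097 -1.733
vertex -1.151 -0.071 0.035
vertex -0.904 0.252 -0.778
endloop
endfacet
facet normal 0.639 0.628 0.444
outer loop
vertex -0.904 0.252 -0.778
vertex -0.101 -1.083 -0.047
vertex 0.146 -0.759 -0.861
endloop
endfacet
facet normal 0.640 0.628 0.444
outer loop
vertex -1.151 -0.071 0.035
vertex -0.101 -1.083 -0.047
vertex -0.904 0.252 -0.778
endloop
endfacet
facet normal -0.575 0.596 0.561
outer loop
vertex 1.744 -2.875 3.21
vertex 1.844 -2.068 2.455
vertex 0.272 -3.492 2.356
endloop
endfacet
facet normal -0.090 -0.728 0.680
outer loop
vertex 0.756 -3.992 1.885
vertex 1.744 -2.875 3.21
vertex 0.272 -3.492 2.356
endloop
endfacet
facet normal -0.575 0.596 0.560
outer loop
vertex 0.272 -3.492 2.356
vertex 1.844 -2.068 2.455
vertex 0.373 -2.684 1.6
endloop
endfacet
facet normal -0.812 -0.341 -0.473
outer loop
vertex 0.373 -2.684 1.6
vertex 0.756 -3.992 1.885
vertex 0.272 -3.492 2.356
endloop
endfacet
facet normal 0.813 0.341 0.473
outer loop
vertex 1.744 -2.875 3.21
vertex 2.328 -2.568 1.984
vertex 1.844 -2.068 2.455
endloop
endfacet
facet normal -0.091 -0.727 0.681
outer loop
vertex 2.227 -3.376 2.74
vertex 1.744 -2.875 3.21
vertex 0.756 -3.992 1.885
endloop
endfacet
facet normal 0.813 0.340 0.472
outer loop
vertex 2.227 -3.376 2.74
vertex 2.328 -2.568 1.984
vertex 1.744 -2.875 3.21
endloop
endfacet
facet normal 0.090 0.728 -0.680
outer loop
vertex 1.844 -2.068 2.455
vertex 2.328 -2.568 1.984
vertex 0.373 -2.684 1.6
endloop
endfacet
facet normal -0.813 -0.341 -0.472
outer loop
vertex 0.856 -3.185 1.13
vertex 0.756 -3.992 1.885
vertex 0.373 -2.684 1.6
endloop
endfacet
facet normal 0.091 0.726 -0.681
outer loop
vertex 0.373 -2.684 1.6
vertex 2.328 -2.568 1.984
vertex 0.856 -3.185 1.13
endloop
endfacet
facet normal 0.575 -0.596 -0.561
outer loop
vertex 0.856 -3.185 1.13
vertex 2.227 -3.376 2.74
vertex 0.756 -3.992 1.885
endloop
endfacet
facet normal 0.575 -0.596 -0.560
outer loop
vertex 2.328 -2.568 1.984
vertex 2.227 -3.376 2.74
vertex 0.856 -3.185 1.13
endloop
endfacet

endsolid


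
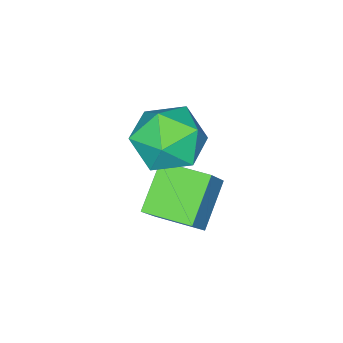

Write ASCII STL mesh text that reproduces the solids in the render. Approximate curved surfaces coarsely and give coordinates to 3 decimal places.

solid 
facet normal -0.584 -0.172 -0.793
outer loop
vertex 1.899 -3.72 -0.036
vertex 1.42 -2.173 -0.019
vertex 3.252 -3.289 -1.126
endloop
endfacet
facet normal 0.296 -0.955 -0.010
outer loop
vertex 4.14 -3.027 0.079
vertex 1.899 -3.72 -0.036
vertex 3.252 -3.289 -1.126
endloop
endfacet
facet normal -0.584 -0.172 -0.793
outer loop
vertex 3.252 -3.289 -1.126
vertex 1.42 -2.173 -0.019
vertex 2.773 -1.742 -1.109
endloop
endfacet
facet normal 0.756 0.241 -0.609
outer loop
vertex 2.773 -1.742 -1.109
vertex 4.14 -3.027 0.079
vertex 3.252 -3.289 -1.126
endloop
endfacet
facet normal -0.756 -0.241 0.609
outer loop
vertex 1.899 -3.72 -0.036
vertex 2.308 -1.911 1.186
vertex 1.42 -2.173 -0.019
endloop
endfacet
facet normal 0.296 -0.955 -0.010
outer loop
vertex 2.787 -3.458 1.169
vertex 1.899 -3.72 -0.036
vertex 4.14 -3.027 0.079
endloop
endfacet
facet normal -0.756 -0.241 0.609
outer loop
vertex 2.787 -3.458 1.169
vertex 2.308 -1.911 1.186
vertex 1.899 -3.72 -0.036
endloop
endfacet
facet normal -0.296 0.955 0.010
outer loop
vertex 1.42 -2.173 -0.019
vertex 2.308 -1.911 1.186
vertex 2.773 -1.742 -1.109
endloop
endfacet
facet normal 0.756 0.241 -0.609
outer loop
vertex 3.661 -1.48 0.096
vertex 4.14 -3.027 0.079
vertex 2.773 -1.742 -1.109
endloop
endfacet
facet normal -0.296 0.955 0.010
outer loop
vertex 2.773 -1.742 -1.109
vertex 2.308 -1.911 1.186
vertex 3.661 -1.48 0.096
endloop
endfacet
facet normal 0.584 0.172 0.793
outer loop
vertex 3.661 -1.48 0.096
vertex 2.787 -3.458 1.169
vertex 4.14 -3.027 0.079
endloop
endfacet
facet normal 0.584 0.172 0.793
outer loop
vertex 2.308 -1.911 1.186
vertex 2.787 -3.458 1.169
vertex 3.661 -1.48 0.096
endloop
endfacet
facet normal -0.350 0.935 0.054
outer loop
vertex 3.044 -1.986 2.225
vertex 1.867 -2.432 2.312
vertex 2.547 -2.238 3.357
endloop
endfacet
facet normal 0.305 0.892 0.333
outer loop
vertex 3.044 -1.986 2.225
vertex 2.547 -2.238 3.357
vertex 3.742 -2.554 3.109
endloop
endfacet
facet normal 0.744 0.645 -0.173
outer loop
vertex 3.044 -1.986 2.225
vertex 3.742 -2.554 3.109
vertex 3.802 -2.944 1.911
endloop
endfacet
facet normal 0.360 0.535 -0.764
outer loop
vertex 3.044 -1.986 2.225
vertex 3.802 -2.944 1.911
vertex 2.643 -2.868 1.418
endloop
endfacet
facet normal -0.317 0.715 -0.624
outer loop
vertex 3.044 -1.986 2.225
vertex 2.643 -2.868 1.418
vertex 1.867 -2.432 2.312
endloop
endfacet
facet normal 0.289 0.415 0.863
outer loop
vertex 3.742 -2.554 3.109
vertex 2.547 -2.238 3.357
vertex 2.997 -3.352 3.742
endloop
endfacet
facet normal -0.772 0.484 0.412
outer loop
vertex 2.547 -2.238 3.357
vertex 1.867 -2.432 2.312
vertex 1.838 -3.276 3.249
endloop
endfacet
facet normal -0.718 0.127 -0.685
outer loop
vertex 1.867 -2.432 2.312
vertex 2.643 -2.868 1.418
vertex 1.898 -3.666 2.051
endloop
endfacet
facet normal 0.377 -0.163 -0.912
outer loop
vertex 2.643 -2.868 1.418
vertex 3.802 -2.944 1.911
vertex 3.093 -3.982 1.803
endloop
endfacet
facet normal 0.999 0.016 0.045
outer loop
vertex 3.802 -2.944 1.911
vertex 3.742 -2.554 3.109
vertex 3.773 -3.788 2.848
endloop
endfacet
facet normal -0.360 -0.535 0.764
outer loop
vertex 2.596 -4.234 2.935
vertex 2.997 -3.352 3.742
vertex 1.838 -3.276 3.249
endloop
endfacet
facet normal -0.744 -0.645 0.173
outer loop
vertex 2.596 -4.234 2.935
vertex 1.838 -3.276 3.249
vertex 1.898 -3.666 2.051
endloop
endfacet
facet normal -0.305 -0.892 -0.333
outer loop
vertex 2.596 -4.234 2.935
vertex 1.898 -3.666 2.051
vertex 3.093 -3.982 1.803
endloop
endfacet
facet normal 0.350 -0.935 -0.054
outer loop
vertex 2.596 -4.234 2.935
vertex 3.093 -3.982 1.803
vertex 3.773 -3.788 2.848
endloop
endfacet
facet normal 0.317 -0.715 0.624
outer loop
vertex 2.596 -4.234 2.935
vertex 3.773 -3.788 2.848
vertex 2.997 -3.352 3.742
endloop
endfacet
facet normal -0.377 0.163 0.912
outer loop
vertex 1.838 -3.276 3.249
vertex 2.997 -3.352 3.742
vertex 2.547 -2.238 3.357
endloop
endfacet
facet normal -0.999 -0.016 -0.045
outer loop
vertex 1.898 -3.666 2.051
vertex 1.838 -3.276 3.249
vertex 1.867 -2.432 2.312
endloop
endfacet
facet normal -0.289 -0.415 -0.863
outer loop
vertex 3.093 -3.982 1.803
vertex 1.898 -3.666 2.051
vertex 2.643 -2.868 1.418
endloop
endfacet
facet normal 0.772 -0.484 -0.412
outer loop
vertex 3.773 -3.788 2.848
vertex 3.093 -3.982 1.803
vertex 3.802 -2.944 1.911
endloop
endfacet
facet normal 0.718 -0.127 0.685
outer loop
vertex 2.997 -3.352 3.742
vertex 3.773 -3.788 2.848
vertex 3.742 -2.554 3.109
endloop
endfacet

endsolid


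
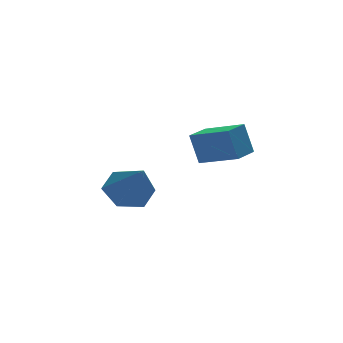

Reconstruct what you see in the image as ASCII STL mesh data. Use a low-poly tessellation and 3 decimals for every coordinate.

solid 
facet normal -0.025 0.712 -0.702
outer loop
vertex -1.162 1.066 0.245
vertex -2.195 1.177 0.394
vertex -1.519 1.753 0.954
endloop
endfacet
facet normal 0.870 -0.053 0.489
outer loop
vertex -1.162 1.066 0.245
vertex -1.519 1.753 0.954
vertex -2.145 -0.297 1.846
endloop
endfacet
facet normal -0.025 0.712 -0.702
outer loop
vertex -1.519 1.753 0.954
vertex -2.195 1.177 0.394
vertex -2.553 1.864 1.103
endloop
endfacet
facet normal 0.170 0.349 0.922
outer loop
vertex -1.519 1.753 0.954
vertex -2.553 1.864 1.103
vertex -2.145 -0.297 1.846
endloop
endfacet
facet normal -0.024 0.712 -0.702
outer loop
vertex -2.553 1.864 1.103
vertex -2.195 1.177 0.394
vertex -3.229 1.288 0.542
endloop
endfacet
facet normal -0.691 0.115 0.714
outer loop
vertex -2.553 1.864 1.103
vertex -3.229 1.288 0.542
vertex -2.145 -0.297 1.846
endloop
endfacet
facet normal -0.024 0.712 -0.702
outer loop
vertex -3.229 1.288 0.542
vertex -2.195 1.177 0.394
vertex -2.871 0.601 -0.167
endloop
endfacet
facet normal -0.851 -0.520 0.075
outer loop
vertex -3.229 1.288 0.542
vertex -2.871 0.601 -0.167
vertex -2.145 -0.297 1.846
endloop
endfacet
facet normal -0.025 0.712 -0.702
outer loop
vertex -2.871 0.601 -0.167
vertex -2.195 1.177 0.394
vertex -1.838 0.49 -0.316
endloop
endfacet
facet normal -0.151 -0.922 -0.357
outer loop
vertex -2.871 0.601 -0.167
vertex -1.838 0.49 -0.316
vertex -2.145 -0.297 1.846
endloop
endfacet
facet normal -0.025 0.712 -0.702
outer loop
vertex -1.838 0.49 -0.316
vertex -2.195 1.177 0.394
vertex -1.162 1.066 0.245
endloop
endfacet
facet normal 0.710 -0.688 -0.150
outer loop
vertex -1.838 0.49 -0.316
vertex -1.162 1.066 0.245
vertex -2.145 -0.297 1.846
endloop
endfacet
facet normal -0.797 -0.605 -0.008
outer loop
vertex -0.367 -3.888 4.7
vertex -1.317 -2.63 4.212
vertex -0.123 -4.193 3.439
endloop
endfacet
facet normal 0.576 -0.762 0.296
outer loop
vertex 0.777 -3.51 3.448
vertex -0.367 -3.888 4.7
vertex -0.123 -4.193 3.439
endloop
endfacet
facet normal -0.797 -0.605 -0.008
outer loop
vertex -0.123 -4.193 3.439
vertex -1.317 -2.63 4.212
vertex -1.073 -2.935 2.951
endloop
endfacet
facet normal 0.185 -0.231 -0.955
outer loop
vertex -1.073 -2.935 2.951
vertex 0.777 -3.51 3.448
vertex -0.123 -4.193 3.439
endloop
endfacet
facet normal -0.185 0.231 0.955
outer loop
vertex -0.367 -3.888 4.7
vertex -0.417 -1.947 4.221
vertex -1.317 -2.63 4.212
endloop
endfacet
facet normal 0.576 -0.762 0.296
outer loop
vertex 0.533 -3.205 4.709
vertex -0.367 -3.888 4.7
vertex 0.777 -3.51 3.448
endloop
endfacet
facet normal -0.185 0.231 0.955
outer loop
vertex 0.533 -3.205 4.709
vertex -0.417 -1.947 4.221
vertex -0.367 -3.888 4.7
endloop
endfacet
facet normal -0.576 0.762 -0.296
outer loop
vertex -1.317 -2.63 4.212
vertex -0.417 -1.947 4.221
vertex -1.073 -2.935 2.951
endloop
endfacet
facet normal 0.185 -0.231 -0.955
outer loop
vertex -0.173 -2.252 2.96
vertex 0.777 -3.51 3.448
vertex -1.073 -2.935 2.951
endloop
endfacet
facet normal -0.576 0.762 -0.296
outer loop
vertex -1.073 -2.935 2.951
vertex -0.417 -1.947 4.221
vertex -0.173 -2.252 2.96
endloop
endfacet
facet normal 0.797 0.605 0.008
outer loop
vertex -0.173 -2.252 2.96
vertex 0.533 -3.205 4.709
vertex 0.777 -3.51 3.448
endloop
endfacet
facet normal 0.797 0.605 0.008
outer loop
vertex -0.417 -1.947 4.221
vertex 0.533 -3.205 4.709
vertex -0.173 -2.252 2.96
endloop
endfacet

endsolid


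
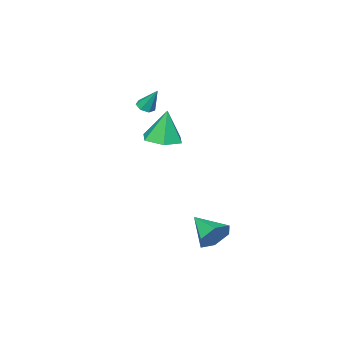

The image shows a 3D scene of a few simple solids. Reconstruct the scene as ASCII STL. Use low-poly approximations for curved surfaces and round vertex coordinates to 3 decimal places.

solid 
facet normal 0.154 0.896 -0.416
outer loop
vertex 3.814 2.559 -2.979
vertex 3.283 2.933 -2.37
vertex 4.155 2.856 -2.212
endloop
endfacet
facet normal 0.752 -0.654 -0.081
outer loop
vertex 3.814 2.559 -2.979
vertex 4.155 2.856 -2.212
vertex 3.037 1.507 -1.71
endloop
endfacet
facet normal 0.154 0.897 -0.415
outer loop
vertex 4.155 2.856 -2.212
vertex 3.283 2.933 -2.37
vertex 3.624 3.229 -1.604
endloop
endfacet
facet normal 0.641 -0.263 0.721
outer loop
vertex 4.155 2.856 -2.212
vertex 3.624 3.229 -1.604
vertex 3.037 1.507 -1.71
endloop
endfacet
facet normal 0.154 0.897 -0.415
outer loop
vertex 3.624 3.229 -1.604
vertex 3.283 2.933 -2.37
vertex 2.752 3.306 -1.762
endloop
endfacet
facet normal -0.178 0.000 0.984
outer loop
vertex 3.624 3.229 -1.604
vertex 2.752 3.306 -1.762
vertex 3.037 1.507 -1.71
endloop
endfacet
facet normal 0.154 0.897 -0.415
outer loop
vertex 2.752 3.306 -1.762
vertex 3.283 2.933 -2.37
vertex 2.41 3.01 -2.528
endloop
endfacet
facet normal -0.886 -0.128 0.445
outer loop
vertex 2.752 3.306 -1.762
vertex 2.41 3.01 -2.528
vertex 3.037 1.507 -1.71
endloop
endfacet
facet normal 0.154 0.896 -0.416
outer loop
vertex 2.41 3.01 -2.528
vertex 3.283 2.933 -2.37
vertex 2.941 2.636 -3.137
endloop
endfacet
facet normal -0.776 -0.519 -0.358
outer loop
vertex 2.41 3.01 -2.528
vertex 2.941 2.636 -3.137
vertex 3.037 1.507 -1.71
endloop
endfacet
facet normal 0.154 0.896 -0.416
outer loop
vertex 2.941 2.636 -3.137
vertex 3.283 2.933 -2.37
vertex 3.814 2.559 -2.979
endloop
endfacet
facet normal 0.044 -0.782 -0.622
outer loop
vertex 2.941 2.636 -3.137
vertex 3.814 2.559 -2.979
vertex 3.037 1.507 -1.71
endloop
endfacet
facet normal 0.021 -0.525 -0.851
outer loop
vertex 0.741 -3.766 2.82
vertex 0.245 -3.872 2.873
vertex 0.463 -3.477 2.635
endloop
endfacet
facet normal 0.730 0.683 -0.031
outer loop
vertex 0.741 -3.766 2.82
vertex 0.463 -3.477 2.635
vertex 0.215 -3.148 4.047
endloop
endfacet
facet normal 0.023 -0.525 -0.851
outer loop
vertex 0.463 -3.477 2.635
vertex 0.245 -3.872 2.873
vertex 0.02 -3.485 2.628
endloop
endfacet
facet normal -0.014 0.973 -0.229
outer loop
vertex 0.463 -3.477 2.635
vertex 0.02 -3.485 2.628
vertex 0.215 -3.148 4.047
endloop
endfacet
facet normal 0.021 -0.526 -0.850
outer loop
vertex 0.02 -3.485 2.628
vertex 0.245 -3.872 2.873
vertex -0.253 -3.784 2.806
endloop
endfacet
facet normal -0.753 0.656 -0.052
outer loop
vertex 0.02 -3.485 2.628
vertex -0.253 -3.784 2.806
vertex 0.215 -3.148 4.047
endloop
endfacet
facet normal 0.022 -0.524 -0.851
outer loop
vertex -0.253 -3.784 2.806
vertex 0.245 -3.872 2.873
vertex -0.151 -4.15 3.034
endloop
endfacet
facet normal -0.930 -0.031 0.366
outer loop
vertex -0.253 -3.784 2.806
vertex -0.151 -4.15 3.034
vertex 0.215 -3.148 4.047
endloop
endfacet
facet normal 0.021 -0.524 -0.852
outer loop
vertex -0.151 -4.15 3.034
vertex 0.245 -3.872 2.873
vertex 0.249 -4.306 3.14
endloop
endfacet
facet normal -0.411 -0.570 0.712
outer loop
vertex -0.151 -4.15 3.034
vertex 0.249 -4.306 3.14
vertex 0.215 -3.148 4.047
endloop
endfacet
facet normal 0.022 -0.524 -0.852
outer loop
vertex 0.249 -4.306 3.14
vertex 0.245 -3.872 2.873
vertex 0.646 -4.135 3.045
endloop
endfacet
facet normal 0.412 -0.554 0.723
outer loop
vertex 0.249 -4.306 3.14
vertex 0.646 -4.135 3.045
vertex 0.215 -3.148 4.047
endloop
endfacet
facet normal 0.021 -0.524 -0.851
outer loop
vertex 0.646 -4.135 3.045
vertex 0.245 -3.872 2.873
vertex 0.741 -3.766 2.82
endloop
endfacet
facet normal 0.920 0.003 0.393
outer loop
vertex 0.646 -4.135 3.045
vertex 0.741 -3.766 2.82
vertex 0.215 -3.148 4.047
endloop
endfacet
facet normal 0.109 -0.074 -0.991
outer loop
vertex 2.032 -1.171 1.684
vertex 1.327 -1.866 1.658
vertex 1.084 -0.911 1.56
endloop
endfacet
facet normal 0.195 0.899 0.392
outer loop
vertex 2.032 -1.171 1.684
vertex 1.084 -0.911 1.56
vertex 1.133 -1.734 3.422
endloop
endfacet
facet normal 0.110 -0.074 -0.991
outer loop
vertex 1.084 -0.911 1.56
vertex 1.327 -1.866 1.658
vertex 0.38 -1.607 1.534
endloop
endfacet
facet normal -0.673 0.669 0.314
outer loop
vertex 1.084 -0.911 1.56
vertex 0.38 -1.607 1.534
vertex 1.133 -1.734 3.422
endloop
endfacet
facet normal 0.110 -0.074 -0.991
outer loop
vertex 0.38 -1.607 1.534
vertex 1.327 -1.866 1.658
vertex 0.623 -2.561 1.632
endloop
endfacet
facet normal -0.915 -0.197 0.352
outer loop
vertex 0.38 -1.607 1.534
vertex 0.623 -2.561 1.632
vertex 1.133 -1.734 3.422
endloop
endfacet
facet normal 0.110 -0.074 -0.991
outer loop
vertex 0.623 -2.561 1.632
vertex 1.327 -1.866 1.658
vertex 1.57 -2.821 1.756
endloop
endfacet
facet normal -0.290 -0.834 0.468
outer loop
vertex 0.623 -2.561 1.632
vertex 1.57 -2.821 1.756
vertex 1.133 -1.734 3.422
endloop
endfacet
facet normal 0.109 -0.074 -0.991
outer loop
vertex 1.57 -2.821 1.756
vertex 1.327 -1.866 1.658
vertex 2.275 -2.125 1.782
endloop
endfacet
facet normal 0.578 -0.606 0.547
outer loop
vertex 1.57 -2.821 1.756
vertex 2.275 -2.125 1.782
vertex 1.133 -1.734 3.422
endloop
endfacet
facet normal 0.109 -0.074 -0.991
outer loop
vertex 2.275 -2.125 1.782
vertex 1.327 -1.866 1.658
vertex 2.032 -1.171 1.684
endloop
endfacet
facet normal 0.820 0.261 0.509
outer loop
vertex 2.275 -2.125 1.782
vertex 2.032 -1.171 1.684
vertex 1.133 -1.734 3.422
endloop
endfacet

endsolid


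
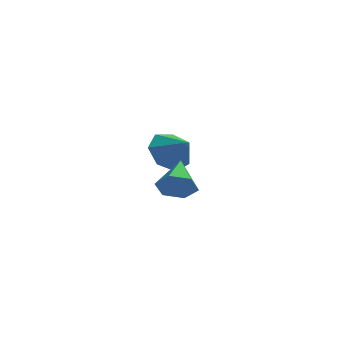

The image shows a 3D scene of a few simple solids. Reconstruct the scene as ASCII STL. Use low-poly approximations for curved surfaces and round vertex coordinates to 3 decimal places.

solid 
facet normal -0.702 0.326 -0.633
outer loop
vertex -0.86 2.72 -0.462
vertex -1.562 2.475 0.191
vertex -1.079 3.334 0.097
endloop
endfacet
facet normal 0.948 0.316 0.024
outer loop
vertex -0.86 2.72 -0.462
vertex -1.079 3.334 0.097
vertex -0.678 2.065 0.989
endloop
endfacet
facet normal -0.702 0.326 -0.633
outer loop
vertex -1.079 3.334 0.097
vertex -1.562 2.475 0.191
vertex -1.662 3.302 0.727
endloop
endfacet
facet normal 0.581 0.583 0.568
outer loop
vertex -1.079 3.334 0.097
vertex -1.662 3.302 0.727
vertex -0.678 2.065 0.989
endloop
endfacet
facet normal -0.702 0.325 -0.633
outer loop
vertex -1.662 3.302 0.727
vertex -1.562 2.475 0.191
vertex -2.17 2.647 0.954
endloop
endfacet
facet normal 0.082 0.269 0.960
outer loop
vertex -1.662 3.302 0.727
vertex -2.17 2.647 0.954
vertex -0.678 2.065 0.989
endloop
endfacet
facet normal -0.702 0.327 -0.633
outer loop
vertex -2.17 2.647 0.954
vertex -1.562 2.475 0.191
vertex -2.221 1.863 0.606
endloop
endfacet
facet normal -0.173 -0.390 0.904
outer loop
vertex -2.17 2.647 0.954
vertex -2.221 1.863 0.606
vertex -0.678 2.065 0.989
endloop
endfacet
facet normal -0.702 0.327 -0.633
outer loop
vertex -2.221 1.863 0.606
vertex -1.562 2.475 0.191
vertex -1.776 1.54 -0.054
endloop
endfacet
facet normal 0.007 -0.896 0.444
outer loop
vertex -2.221 1.863 0.606
vertex -1.776 1.54 -0.054
vertex -0.678 2.065 0.989
endloop
endfacet
facet normal -0.702 0.327 -0.633
outer loop
vertex -1.776 1.54 -0.054
vertex -1.562 2.475 0.191
vertex -1.17 1.921 -0.529
endloop
endfacet
facet normal 0.488 -0.870 -0.076
outer loop
vertex -1.776 1.54 -0.054
vertex -1.17 1.921 -0.529
vertex -0.678 2.065 0.989
endloop
endfacet
facet normal -0.702 0.326 -0.633
outer loop
vertex -1.17 1.921 -0.529
vertex -1.562 2.475 0.191
vertex -0.86 2.72 -0.462
endloop
endfacet
facet normal 0.907 -0.330 -0.263
outer loop
vertex -1.17 1.921 -0.529
vertex -0.86 2.72 -0.462
vertex -0.678 2.065 0.989
endloop
endfacet
facet normal 0.162 -0.903 -0.397
outer loop
vertex 0.672 -2.548 1.439
vertex 0.119 -2.413 0.906
vertex 0.858 -2.215 0.758
endloop
endfacet
facet normal 0.816 0.399 0.418
outer loop
vertex 0.672 -2.548 1.439
vertex 0.858 -2.215 0.758
vertex -0.139 -0.987 1.534
endloop
endfacet
facet normal 0.162 -0.903 -0.398
outer loop
vertex 0.858 -2.215 0.758
vertex 0.119 -2.413 0.906
vertex 0.305 -2.08 0.226
endloop
endfacet
facet normal 0.566 0.717 -0.407
outer loop
vertex 0.858 -2.215 0.758
vertex 0.305 -2.08 0.226
vertex -0.139 -0.987 1.534
endloop
endfacet
facet normal 0.163 -0.903 -0.398
outer loop
vertex 0.305 -2.08 0.226
vertex 0.119 -2.413 0.906
vertex -0.435 -2.278 0.373
endloop
endfacet
facet normal -0.313 0.674 -0.669
outer loop
vertex 0.305 -2.08 0.226
vertex -0.435 -2.278 0.373
vertex -0.139 -0.987 1.534
endloop
endfacet
facet normal 0.164 -0.902 -0.399
outer loop
vertex -0.435 -2.278 0.373
vertex 0.119 -2.413 0.906
vertex -0.621 -2.612 1.053
endloop
endfacet
facet normal -0.944 0.311 -0.105
outer loop
vertex -0.435 -2.278 0.373
vertex -0.621 -2.612 1.053
vertex -0.139 -0.987 1.534
endloop
endfacet
facet normal 0.164 -0.903 -0.398
outer loop
vertex -0.621 -2.612 1.053
vertex 0.119 -2.413 0.906
vertex -0.068 -2.747 1.586
endloop
endfacet
facet normal -0.695 -0.007 0.719
outer loop
vertex -0.621 -2.612 1.053
vertex -0.068 -2.747 1.586
vertex -0.139 -0.987 1.534
endloop
endfacet
facet normal 0.164 -0.903 -0.398
outer loop
vertex -0.068 -2.747 1.586
vertex 0.119 -2.413 0.906
vertex 0.672 -2.548 1.439
endloop
endfacet
facet normal 0.185 0.036 0.982
outer loop
vertex -0.068 -2.747 1.586
vertex 0.672 -2.548 1.439
vertex -0.139 -0.987 1.534
endloop
endfacet

endsolid


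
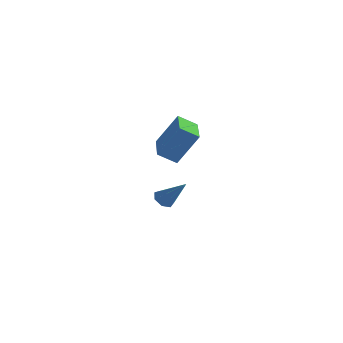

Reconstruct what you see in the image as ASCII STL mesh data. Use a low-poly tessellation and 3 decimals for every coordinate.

solid 
facet normal -0.526 -0.023 -0.850
outer loop
vertex 2.15 -2.554 2.417
vertex 2.015 -0.659 2.449
vertex 3.006 -2.484 1.885
endloop
endfacet
facet normal 0.071 -0.997 -0.016
outer loop
vertex 3.965 -2.441 3.431
vertex 2.15 -2.554 2.417
vertex 3.006 -2.484 1.885
endloop
endfacet
facet normal -0.527 -0.023 -0.850
outer loop
vertex 3.006 -2.484 1.885
vertex 2.015 -0.659 2.449
vertex 2.87 -0.589 1.917
endloop
endfacet
facet normal 0.847 0.070 -0.527
outer loop
vertex 2.87 -0.589 1.917
vertex 3.965 -2.441 3.431
vertex 3.006 -2.484 1.885
endloop
endfacet
facet normal -0.847 -0.069 0.527
outer loop
vertex 2.15 -2.554 2.417
vertex 2.974 -0.616 3.995
vertex 2.015 -0.659 2.449
endloop
endfacet
facet normal 0.071 -0.997 -0.017
outer loop
vertex 3.11 -2.511 3.963
vertex 2.15 -2.554 2.417
vertex 3.965 -2.441 3.431
endloop
endfacet
facet normal -0.847 -0.070 0.528
outer loop
vertex 3.11 -2.511 3.963
vertex 2.974 -0.616 3.995
vertex 2.15 -2.554 2.417
endloop
endfacet
facet normal -0.071 0.997 0.017
outer loop
vertex 2.015 -0.659 2.449
vertex 2.974 -0.616 3.995
vertex 2.87 -0.589 1.917
endloop
endfacet
facet normal 0.847 0.069 -0.528
outer loop
vertex 3.83 -0.546 3.463
vertex 3.965 -2.441 3.431
vertex 2.87 -0.589 1.917
endloop
endfacet
facet normal -0.071 0.997 0.017
outer loop
vertex 2.87 -0.589 1.917
vertex 2.974 -0.616 3.995
vertex 3.83 -0.546 3.463
endloop
endfacet
facet normal 0.527 0.023 0.850
outer loop
vertex 3.83 -0.546 3.463
vertex 3.11 -2.511 3.963
vertex 3.965 -2.441 3.431
endloop
endfacet
facet normal 0.526 0.023 0.850
outer loop
vertex 2.974 -0.616 3.995
vertex 3.11 -2.511 3.963
vertex 3.83 -0.546 3.463
endloop
endfacet
facet normal -0.601 0.362 -0.713
outer loop
vertex 2.634 4.329 -3.468
vertex 2.155 4.132 -3.164
vertex 2.43 4.664 -3.126
endloop
endfacet
facet normal 0.841 0.540 -0.027
outer loop
vertex 2.634 4.329 -3.468
vertex 2.43 4.664 -3.126
vertex 3.225 3.488 -1.896
endloop
endfacet
facet normal -0.600 0.361 -0.713
outer loop
vertex 2.43 4.664 -3.126
vertex 2.155 4.132 -3.164
vertex 2.019 4.599 -2.813
endloop
endfacet
facet normal 0.297 0.779 0.552
outer loop
vertex 2.43 4.664 -3.126
vertex 2.019 4.599 -2.813
vertex 3.225 3.488 -1.896
endloop
endfacet
facet normal -0.602 0.361 -0.713
outer loop
vertex 2.019 4.599 -2.813
vertex 2.155 4.132 -3.164
vertex 1.711 4.182 -2.764
endloop
endfacet
facet normal -0.339 0.353 0.872
outer loop
vertex 2.019 4.599 -2.813
vertex 1.711 4.182 -2.764
vertex 3.225 3.488 -1.896
endloop
endfacet
facet normal -0.601 0.362 -0.713
outer loop
vertex 1.711 4.182 -2.764
vertex 2.155 4.132 -3.164
vertex 1.737 3.727 -3.017
endloop
endfacet
facet normal -0.588 -0.418 0.692
outer loop
vertex 1.711 4.182 -2.764
vertex 1.737 3.727 -3.017
vertex 3.225 3.488 -1.896
endloop
endfacet
facet normal -0.602 0.362 -0.712
outer loop
vertex 1.737 3.727 -3.017
vertex 2.155 4.132 -3.164
vertex 2.078 3.578 -3.381
endloop
endfacet
facet normal -0.262 -0.954 0.145
outer loop
vertex 1.737 3.727 -3.017
vertex 2.078 3.578 -3.381
vertex 3.225 3.488 -1.896
endloop
endfacet
facet normal -0.600 0.363 -0.713
outer loop
vertex 2.078 3.578 -3.381
vertex 2.155 4.132 -3.164
vertex 2.477 3.845 -3.581
endloop
endfacet
facet normal 0.391 -0.850 -0.354
outer loop
vertex 2.078 3.578 -3.381
vertex 2.477 3.845 -3.581
vertex 3.225 3.488 -1.896
endloop
endfacet
facet normal -0.601 0.361 -0.713
outer loop
vertex 2.477 3.845 -3.581
vertex 2.155 4.132 -3.164
vertex 2.634 4.329 -3.468
endloop
endfacet
facet normal 0.883 -0.186 -0.431
outer loop
vertex 2.477 3.845 -3.581
vertex 2.634 4.329 -3.468
vertex 3.225 3.488 -1.896
endloop
endfacet

endsolid


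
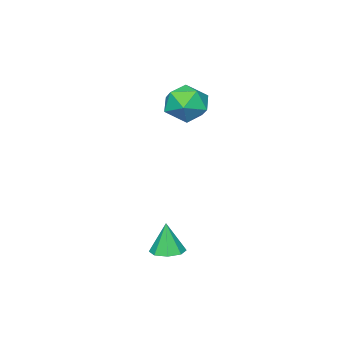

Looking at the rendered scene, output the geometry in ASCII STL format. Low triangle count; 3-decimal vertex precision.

solid 
facet normal -0.548 0.220 0.807
outer loop
vertex -1.64 0.17 3.481
vertex -1.221 -0.556 3.963
vertex -0.831 0.328 3.987
endloop
endfacet
facet normal -0.420 0.805 0.419
outer loop
vertex -1.64 0.17 3.481
vertex -0.831 0.328 3.987
vertex -0.94 0.727 3.112
endloop
endfacet
facet normal -0.678 0.696 -0.236
outer loop
vertex -1.64 0.17 3.481
vertex -0.94 0.727 3.112
vertex -1.398 0.089 2.548
endloop
endfacet
facet normal -0.966 0.043 -0.254
outer loop
vertex -1.64 0.17 3.481
vertex -1.398 0.089 2.548
vertex -1.572 -0.705 3.074
endloop
endfacet
facet normal -0.885 -0.251 0.392
outer loop
vertex -1.64 0.17 3.481
vertex -1.572 -0.705 3.074
vertex -1.221 -0.556 3.963
endloop
endfacet
facet normal 0.287 0.885 0.368
outer loop
vertex -0.94 0.727 3.112
vertex -0.831 0.328 3.987
vertex -0.088 0.345 3.366
endloop
endfacet
facet normal 0.081 -0.063 0.995
outer loop
vertex -0.831 0.328 3.987
vertex -1.221 -0.556 3.963
vertex -0.262 -0.449 3.892
endloop
endfacet
facet normal -0.466 -0.824 0.322
outer loop
vertex -1.221 -0.556 3.963
vertex -1.572 -0.705 3.074
vertex -0.72 -1.087 3.328
endloop
endfacet
facet normal -0.596 -0.348 -0.723
outer loop
vertex -1.572 -0.705 3.074
vertex -1.398 0.089 2.548
vertex -0.829 -0.688 2.453
endloop
endfacet
facet normal -0.130 0.708 -0.695
outer loop
vertex -1.398 0.089 2.548
vertex -0.94 0.727 3.112
vertex -0.439 0.196 2.477
endloop
endfacet
facet normal 0.966 -0.043 0.254
outer loop
vertex -0.02 -0.53 2.959
vertex -0.088 0.345 3.366
vertex -0.262 -0.449 3.892
endloop
endfacet
facet normal 0.678 -0.696 0.236
outer loop
vertex -0.02 -0.53 2.959
vertex -0.262 -0.449 3.892
vertex -0.72 -1.087 3.328
endloop
endfacet
facet normal 0.420 -0.805 -0.419
outer loop
vertex -0.02 -0.53 2.959
vertex -0.72 -1.087 3.328
vertex -0.829 -0.688 2.453
endloop
endfacet
facet normal 0.548 -0.220 -0.807
outer loop
vertex -0.02 -0.53 2.959
vertex -0.829 -0.688 2.453
vertex -0.439 0.196 2.477
endloop
endfacet
facet normal 0.885 0.251 -0.392
outer loop
vertex -0.02 -0.53 2.959
vertex -0.439 0.196 2.477
vertex -0.088 0.345 3.366
endloop
endfacet
facet normal 0.596 0.348 0.723
outer loop
vertex -0.262 -0.449 3.892
vertex -0.088 0.345 3.366
vertex -0.831 0.328 3.987
endloop
endfacet
facet normal 0.130 -0.708 0.695
outer loop
vertex -0.72 -1.087 3.328
vertex -0.262 -0.449 3.892
vertex -1.221 -0.556 3.963
endloop
endfacet
facet normal -0.287 -0.885 -0.368
outer loop
vertex -0.829 -0.688 2.453
vertex -0.72 -1.087 3.328
vertex -1.572 -0.705 3.074
endloop
endfacet
facet normal -0.081 0.063 -0.995
outer loop
vertex -0.439 0.196 2.477
vertex -0.829 -0.688 2.453
vertex -1.398 0.089 2.548
endloop
endfacet
facet normal 0.466 0.824 -0.322
outer loop
vertex -0.088 0.345 3.366
vertex -0.439 0.196 2.477
vertex -0.94 0.727 3.112
endloop
endfacet
facet normal 0.043 0.100 -0.994
outer loop
vertex 3.677 2.989 -1.852
vertex 3.198 2.555 -1.916
vertex 3.227 3.201 -1.85
endloop
endfacet
facet normal 0.367 0.774 0.516
outer loop
vertex 3.677 2.989 -1.852
vertex 3.227 3.201 -1.85
vertex 3.142 2.425 -0.624
endloop
endfacet
facet normal 0.043 0.100 -0.994
outer loop
vertex 3.227 3.201 -1.85
vertex 3.198 2.555 -1.916
vertex 2.76 3.034 -1.887
endloop
endfacet
facet normal -0.328 0.808 0.489
outer loop
vertex 3.227 3.201 -1.85
vertex 2.76 3.034 -1.887
vertex 3.142 2.425 -0.624
endloop
endfacet
facet normal 0.043 0.100 -0.994
outer loop
vertex 2.76 3.034 -1.887
vertex 3.198 2.555 -1.916
vertex 2.549 2.587 -1.941
endloop
endfacet
facet normal -0.839 0.345 0.420
outer loop
vertex 2.76 3.034 -1.887
vertex 2.549 2.587 -1.941
vertex 3.142 2.425 -0.624
endloop
endfacet
facet normal 0.043 0.099 -0.994
outer loop
vertex 2.549 2.587 -1.941
vertex 3.198 2.555 -1.916
vertex 2.719 2.121 -1.98
endloop
endfacet
facet normal -0.870 -0.347 0.349
outer loop
vertex 2.549 2.587 -1.941
vertex 2.719 2.121 -1.98
vertex 3.142 2.425 -0.624
endloop
endfacet
facet normal 0.043 0.100 -0.994
outer loop
vertex 2.719 2.121 -1.98
vertex 3.198 2.555 -1.916
vertex 3.169 1.909 -1.982
endloop
endfacet
facet normal -0.403 -0.858 0.318
outer loop
vertex 2.719 2.121 -1.98
vertex 3.169 1.909 -1.982
vertex 3.142 2.425 -0.624
endloop
endfacet
facet normal 0.043 0.100 -0.994
outer loop
vertex 3.169 1.909 -1.982
vertex 3.198 2.555 -1.916
vertex 3.636 2.075 -1.945
endloop
endfacet
facet normal 0.290 -0.893 0.345
outer loop
vertex 3.169 1.909 -1.982
vertex 3.636 2.075 -1.945
vertex 3.142 2.425 -0.624
endloop
endfacet
facet normal 0.043 0.099 -0.994
outer loop
vertex 3.636 2.075 -1.945
vertex 3.198 2.555 -1.916
vertex 3.847 2.523 -1.891
endloop
endfacet
facet normal 0.803 -0.428 0.414
outer loop
vertex 3.636 2.075 -1.945
vertex 3.847 2.523 -1.891
vertex 3.142 2.425 -0.624
endloop
endfacet
facet normal 0.043 0.099 -0.994
outer loop
vertex 3.847 2.523 -1.891
vertex 3.198 2.555 -1.916
vertex 3.677 2.989 -1.852
endloop
endfacet
facet normal 0.834 0.264 0.485
outer loop
vertex 3.847 2.523 -1.891
vertex 3.677 2.989 -1.852
vertex 3.142 2.425 -0.624
endloop
endfacet

endsolid


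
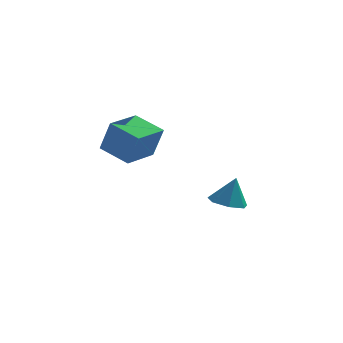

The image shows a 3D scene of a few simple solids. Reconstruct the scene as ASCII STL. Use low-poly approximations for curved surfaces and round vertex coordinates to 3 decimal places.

solid 
facet normal -0.783 0.535 0.316
outer loop
vertex -4.006 -4.06 3.273
vertex -2.938 -2.443 3.182
vertex -4.528 -3.811 1.558
endloop
endfacet
facet normal -0.550 -0.834 0.046
outer loop
vertex -3.142 -4.757 0.998
vertex -4.006 -4.06 3.273
vertex -4.528 -3.811 1.558
endloop
endfacet
facet normal -0.784 0.534 0.317
outer loop
vertex -4.528 -3.811 1.558
vertex -2.938 -2.443 3.182
vertex -3.461 -2.193 1.468
endloop
endfacet
facet normal -0.289 0.138 -0.947
outer loop
vertex -3.461 -2.193 1.468
vertex -3.142 -4.757 0.998
vertex -4.528 -3.811 1.558
endloop
endfacet
facet normal 0.289 -0.138 0.947
outer loop
vertex -4.006 -4.06 3.273
vertex -1.552 -3.389 2.622
vertex -2.938 -2.443 3.182
endloop
endfacet
facet normal -0.550 -0.834 0.046
outer loop
vertex -2.619 -5.007 2.712
vertex -4.006 -4.06 3.273
vertex -3.142 -4.757 0.998
endloop
endfacet
facet normal 0.289 -0.138 0.947
outer loop
vertex -2.619 -5.007 2.712
vertex -1.552 -3.389 2.622
vertex -4.006 -4.06 3.273
endloop
endfacet
facet normal 0.550 0.834 -0.046
outer loop
vertex -2.938 -2.443 3.182
vertex -1.552 -3.389 2.622
vertex -3.461 -2.193 1.468
endloop
endfacet
facet normal -0.289 0.138 -0.947
outer loop
vertex -2.074 -3.14 0.907
vertex -3.142 -4.757 0.998
vertex -3.461 -2.193 1.468
endloop
endfacet
facet normal 0.550 0.834 -0.046
outer loop
vertex -3.461 -2.193 1.468
vertex -1.552 -3.389 2.622
vertex -2.074 -3.14 0.907
endloop
endfacet
facet normal 0.783 -0.535 -0.317
outer loop
vertex -2.074 -3.14 0.907
vertex -2.619 -5.007 2.712
vertex -3.142 -4.757 0.998
endloop
endfacet
facet normal 0.784 -0.534 -0.316
outer loop
vertex -1.552 -3.389 2.622
vertex -2.619 -5.007 2.712
vertex -2.074 -3.14 0.907
endloop
endfacet
facet normal -0.249 -0.170 -0.953
outer loop
vertex 2.328 2.256 -4.87
vertex 1.349 1.986 -4.566
vertex 1.718 2.943 -4.833
endloop
endfacet
facet normal 0.737 0.643 0.208
outer loop
vertex 2.328 2.256 -4.87
vertex 1.718 2.943 -4.833
vertex 1.771 2.274 -2.954
endloop
endfacet
facet normal -0.249 -0.170 -0.953
outer loop
vertex 1.718 2.943 -4.833
vertex 1.349 1.986 -4.566
vertex 0.83 2.91 -4.595
endloop
endfacet
facet normal 0.054 0.941 0.334
outer loop
vertex 1.718 2.943 -4.833
vertex 0.83 2.91 -4.595
vertex 1.771 2.274 -2.954
endloop
endfacet
facet normal -0.249 -0.170 -0.953
outer loop
vertex 0.83 2.91 -4.595
vertex 1.349 1.986 -4.566
vertex 0.333 2.181 -4.335
endloop
endfacet
facet normal -0.577 0.594 0.561
outer loop
vertex 0.83 2.91 -4.595
vertex 0.333 2.181 -4.335
vertex 1.771 2.274 -2.954
endloop
endfacet
facet normal -0.250 -0.171 -0.953
outer loop
vertex 0.333 2.181 -4.335
vertex 1.349 1.986 -4.566
vertex 0.601 1.305 -4.248
endloop
endfacet
facet normal -0.681 -0.137 0.719
outer loop
vertex 0.333 2.181 -4.335
vertex 0.601 1.305 -4.248
vertex 1.771 2.274 -2.954
endloop
endfacet
facet normal -0.250 -0.171 -0.953
outer loop
vertex 0.601 1.305 -4.248
vertex 1.349 1.986 -4.566
vertex 1.433 0.942 -4.401
endloop
endfacet
facet normal -0.180 -0.702 0.689
outer loop
vertex 0.601 1.305 -4.248
vertex 1.433 0.942 -4.401
vertex 1.771 2.274 -2.954
endloop
endfacet
facet normal -0.250 -0.171 -0.953
outer loop
vertex 1.433 0.942 -4.401
vertex 1.349 1.986 -4.566
vertex 2.201 1.366 -4.678
endloop
endfacet
facet normal 0.550 -0.675 0.492
outer loop
vertex 1.433 0.942 -4.401
vertex 2.201 1.366 -4.678
vertex 1.771 2.274 -2.954
endloop
endfacet
facet normal -0.249 -0.170 -0.953
outer loop
vertex 2.201 1.366 -4.678
vertex 1.349 1.986 -4.566
vertex 2.328 2.256 -4.87
endloop
endfacet
facet normal 0.957 -0.076 0.279
outer loop
vertex 2.201 1.366 -4.678
vertex 2.328 2.256 -4.87
vertex 1.771 2.274 -2.954
endloop
endfacet

endsolid
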